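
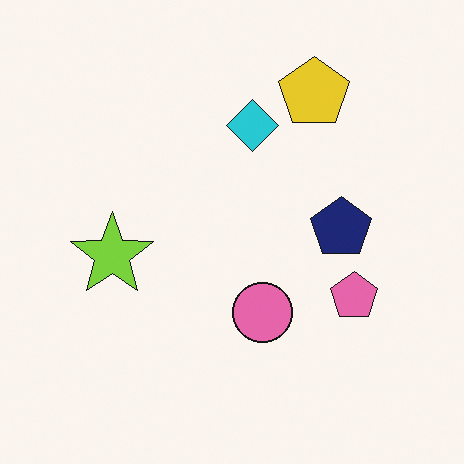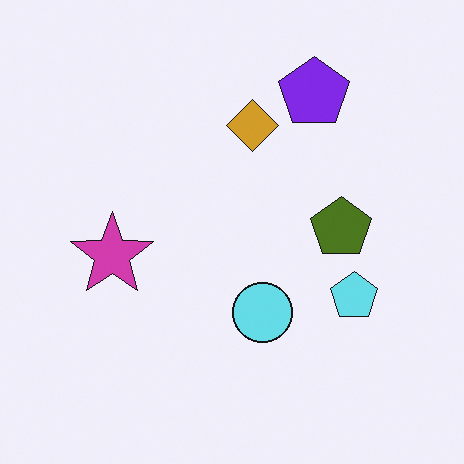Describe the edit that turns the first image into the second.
The image was hue-shifted by a large amount.

Every shape's color has rotated by the same amount around the hue wheel — a uniform hue shift.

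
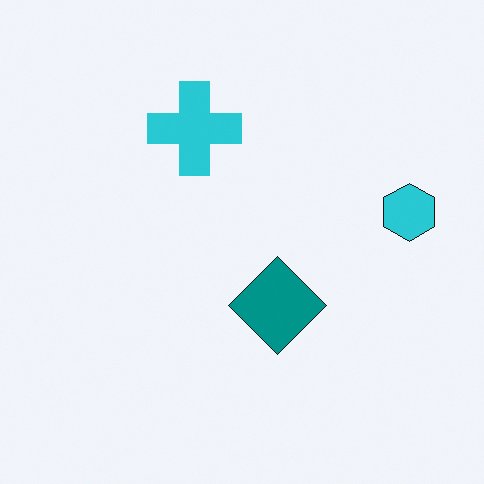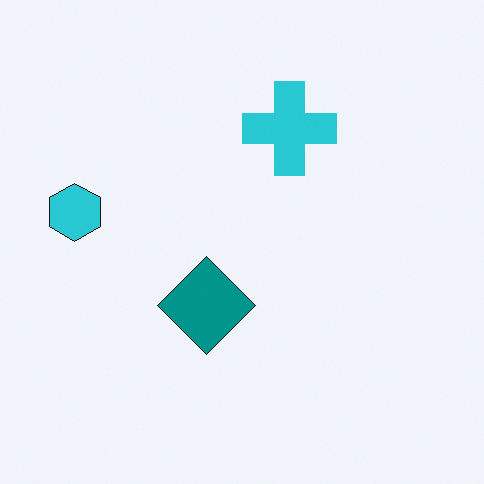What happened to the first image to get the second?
The second image is the first flipped horizontally (left ↔ right).

The cyan hexagon is in the right of the first image and the left of the second — shapes on opposite sides of the vertical midline have swapped in a mirror flip.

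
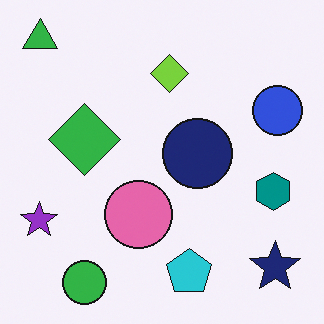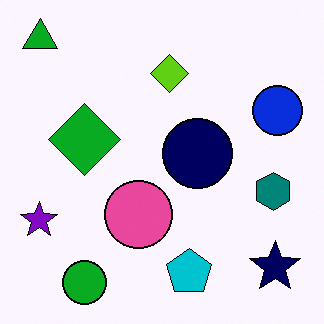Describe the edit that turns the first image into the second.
It was given slightly increased contrast.

Tones are pushed away from mid-grey across the whole image — a global contrast change.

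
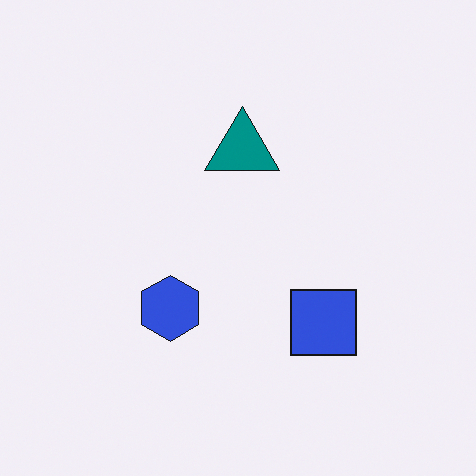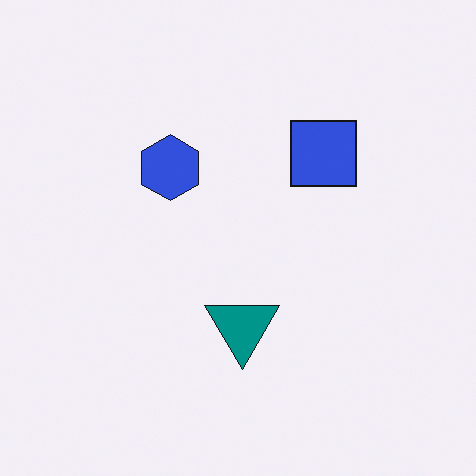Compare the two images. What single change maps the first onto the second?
Flipped vertically (top ↔ bottom).

The teal triangle is in the top of the first image and the bottom of the second — shapes on opposite sides of the horizontal midline have swapped in a mirror flip.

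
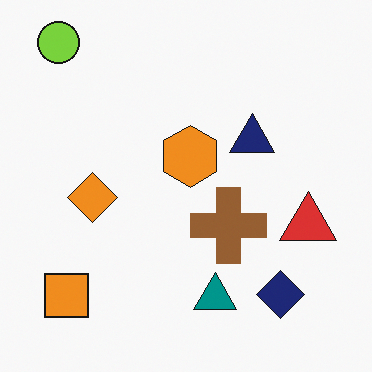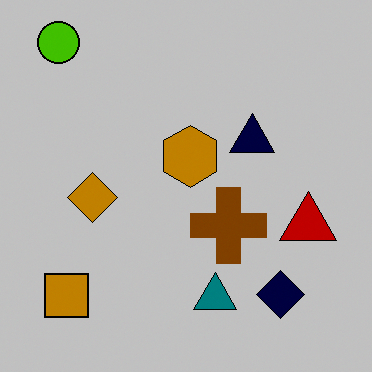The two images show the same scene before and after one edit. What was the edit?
The transformation is: heavily posterized to just a handful of flat colors.

Each flat color has snapped to a coarser quantized level — most visibly, the near-white background has dropped to a flat grey.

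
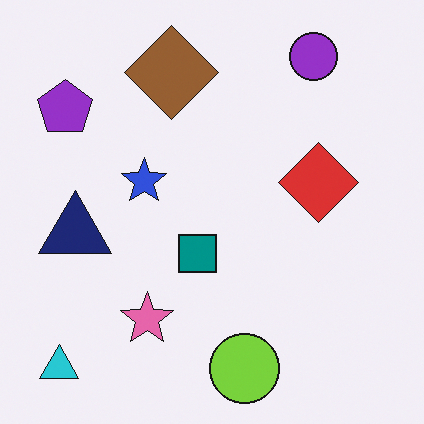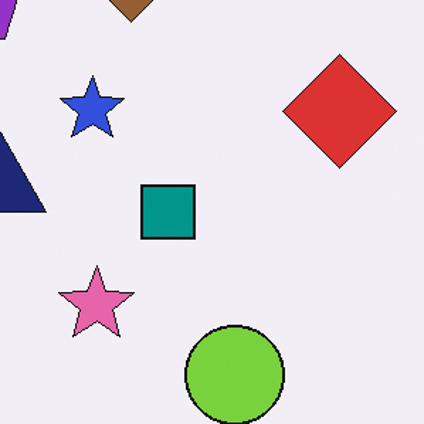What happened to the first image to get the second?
The image was cropped to a modestly smaller region and rescaled.

The visible shapes are larger and the field of view is narrower; shapes near the original edges may be partly or wholly outside the frame — a crop-and-rescale.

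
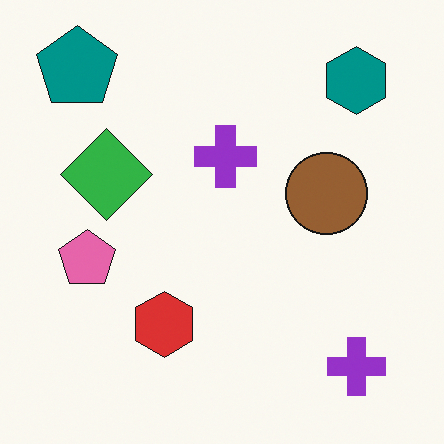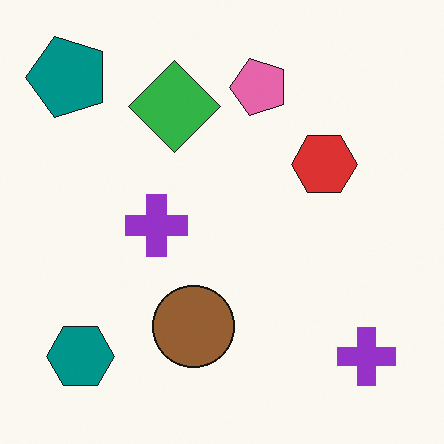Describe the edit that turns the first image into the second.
This is the original image transposed (reflected across the top-left ↔ bottom-right diagonal).

Shapes have swapped their row and column positions — what was in the top-right is now in the bottom-left — a diagonal reflection.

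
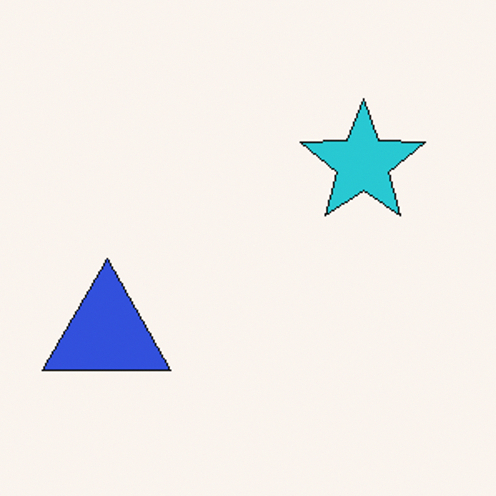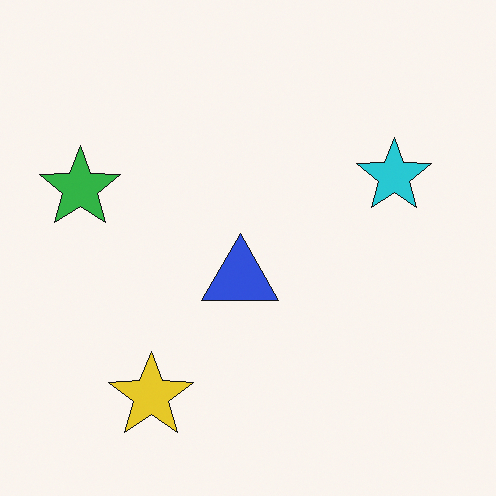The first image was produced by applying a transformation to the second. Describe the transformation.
The transformation is: cropped tightly and scaled back up.

The visible shapes are larger and the field of view is narrower; shapes near the original edges may be partly or wholly outside the frame — a crop-and-rescale.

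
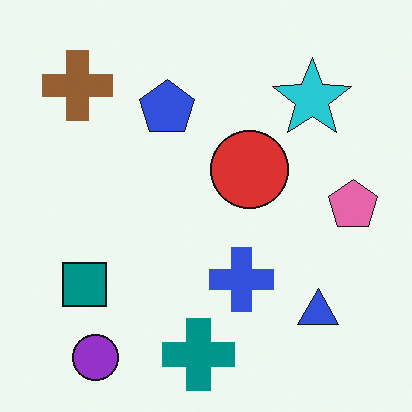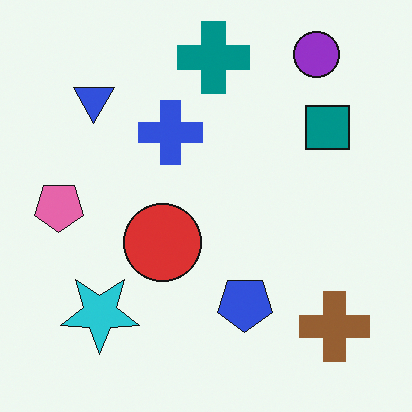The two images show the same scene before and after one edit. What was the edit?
The second image is the first rotated 180°.

The purple circle sits in the bottom-left of the first image and the top-right of the second — consistent with a whole-image 180° rotation.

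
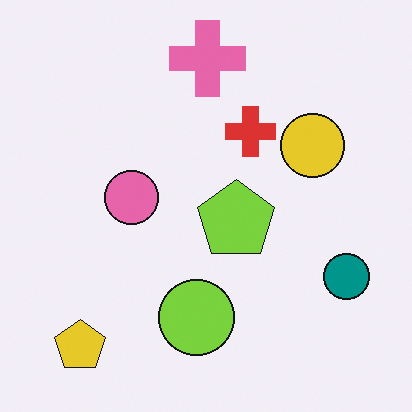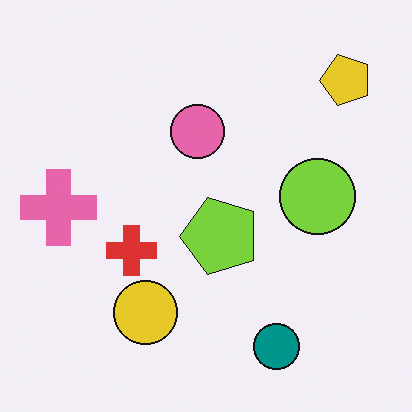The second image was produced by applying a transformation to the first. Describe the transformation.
Transposed (reflected across the top-left ↔ bottom-right diagonal).

Shapes have swapped their row and column positions — what was in the top-right is now in the bottom-left — a diagonal reflection.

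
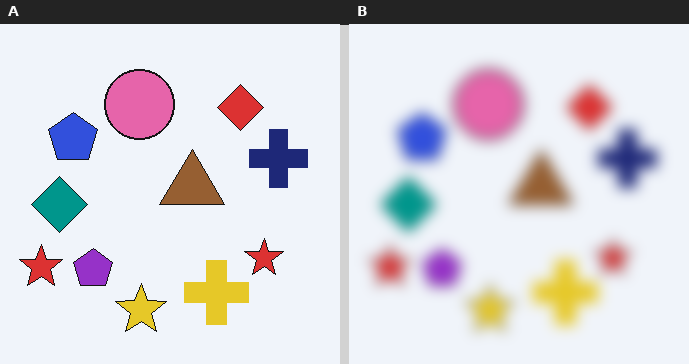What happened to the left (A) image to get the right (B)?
It was heavily blurred.

Shape edges and outlines are uniformly softened across the whole image.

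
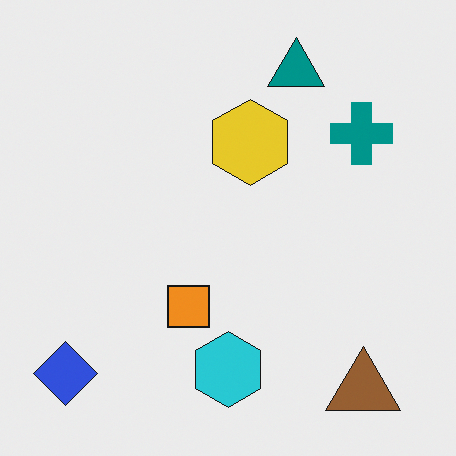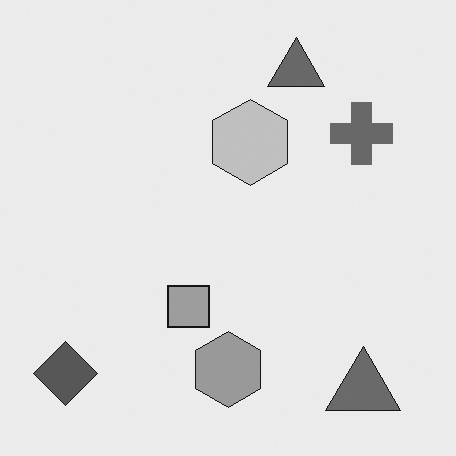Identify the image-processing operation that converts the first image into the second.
The transformation is: converted to grayscale.

All color is removed — every shape is now a shade of grey.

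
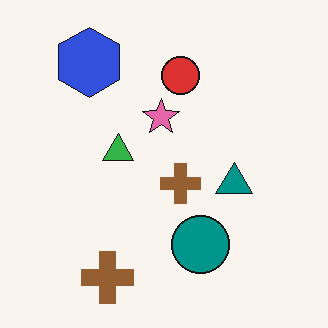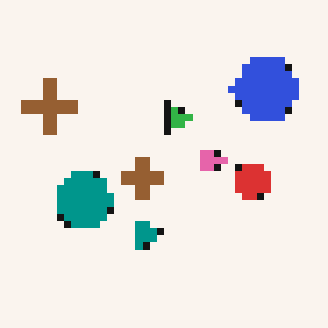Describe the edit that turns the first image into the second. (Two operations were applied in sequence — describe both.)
The transformation is: rotated 90° clockwise, then pixelated into visible square blocks.

The blue hexagon sits in the top-left of the first image and the top-right of the second — consistent with a whole-image 90° clockwise rotation. Shapes are reduced to large square blocks; fine edges and outlines are lost — a downscale-then-upscale (mosaic) effect.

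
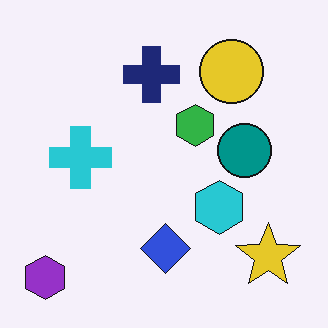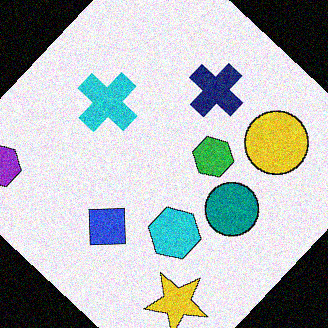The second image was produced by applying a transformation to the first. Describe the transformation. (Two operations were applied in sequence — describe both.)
The second image is the first rotated clockwise by a large amount — several tens of degrees, then degraded with visible gaussian noise.

Every shape is tilted by the same angle and the image corners show triangular fill wedges — a whole-image rotation by a non-right angle. Random speckle covers the whole image, including the flat background.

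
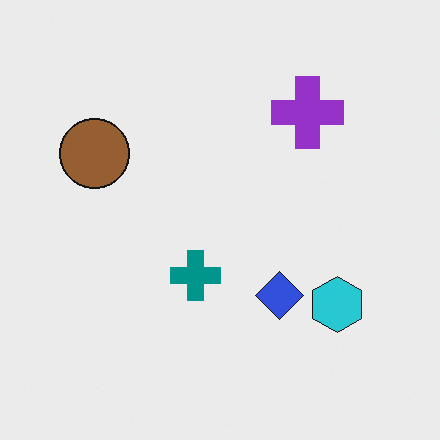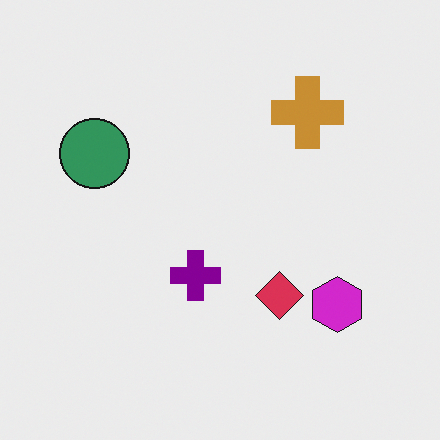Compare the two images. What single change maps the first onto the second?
The image was hue-shifted by a moderate amount.

Every shape's color has rotated by the same amount around the hue wheel — a uniform hue shift.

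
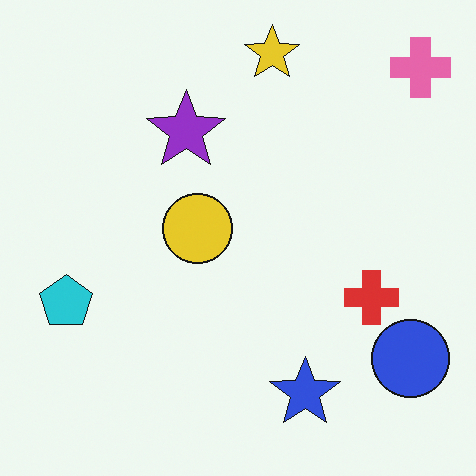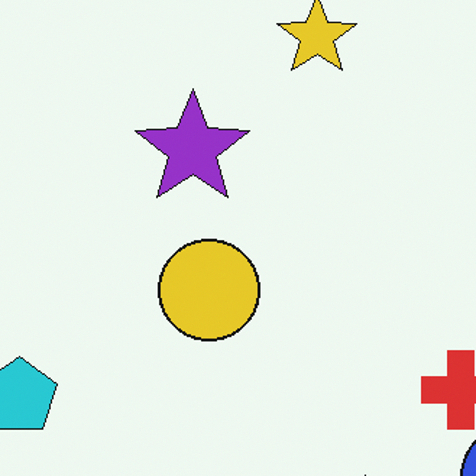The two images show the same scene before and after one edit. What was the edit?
The transformation is: cropped to a modestly smaller region and rescaled.

The visible shapes are larger and the field of view is narrower; shapes near the original edges may be partly or wholly outside the frame — a crop-and-rescale.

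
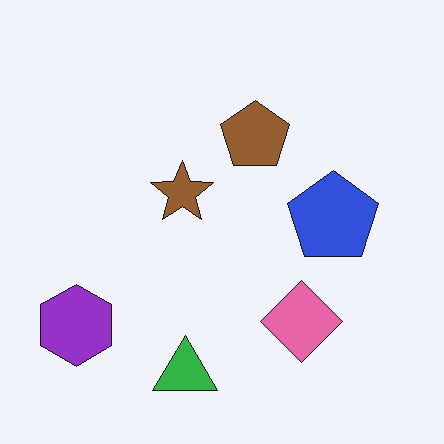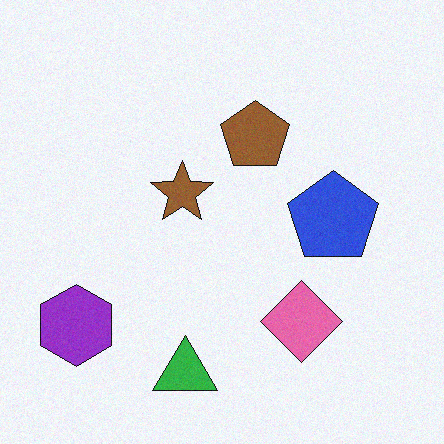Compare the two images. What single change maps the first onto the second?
The transformation is: degraded with a light layer of grain.

Random speckle covers the whole image, including the flat background.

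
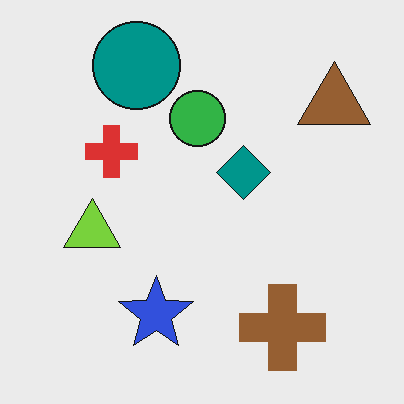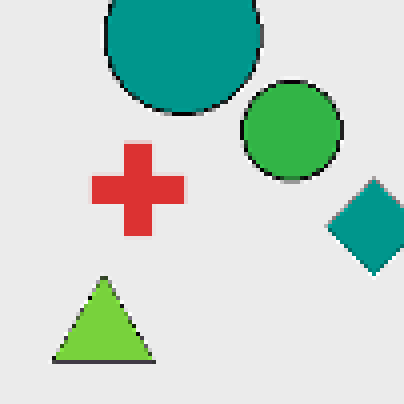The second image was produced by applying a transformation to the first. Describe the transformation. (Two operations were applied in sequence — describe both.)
This is the original image cropped to a noticeably smaller region and rescaled, then mildly pixelated.

The visible shapes are larger and the field of view is narrower; shapes near the original edges may be partly or wholly outside the frame — a crop-and-rescale. Shapes are reduced to large square blocks; fine edges and outlines are lost — a downscale-then-upscale (mosaic) effect.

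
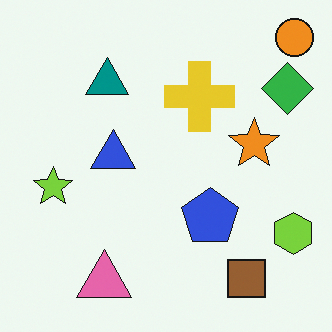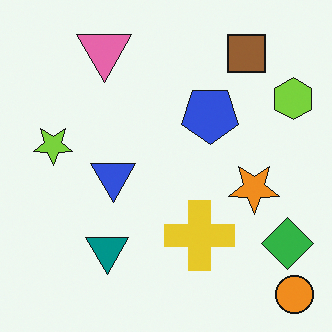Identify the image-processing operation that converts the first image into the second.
The transformation is: flipped vertically (top ↔ bottom).

The orange circle is in the top-right of the first image and the bottom-right of the second — shapes on opposite sides of the horizontal midline have swapped in a mirror flip.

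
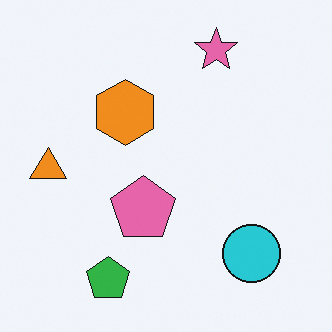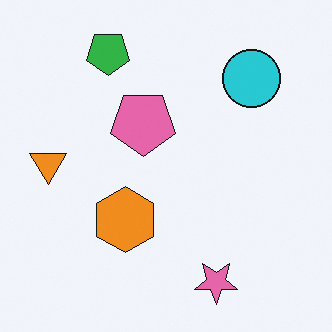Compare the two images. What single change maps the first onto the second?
This is the original image flipped vertically (top ↔ bottom).

The pink star is in the top of the first image and the bottom of the second — shapes on opposite sides of the horizontal midline have swapped in a mirror flip.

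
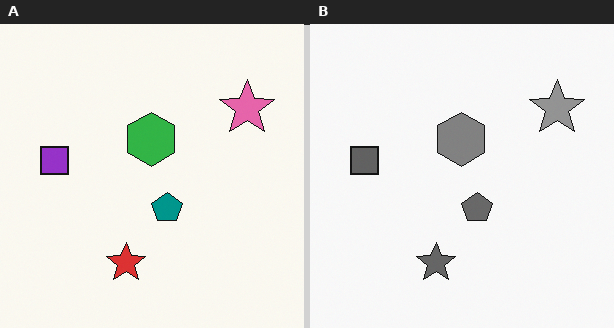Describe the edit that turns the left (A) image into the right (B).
The transformation is: converted to grayscale.

All color is removed — every shape is now a shade of grey.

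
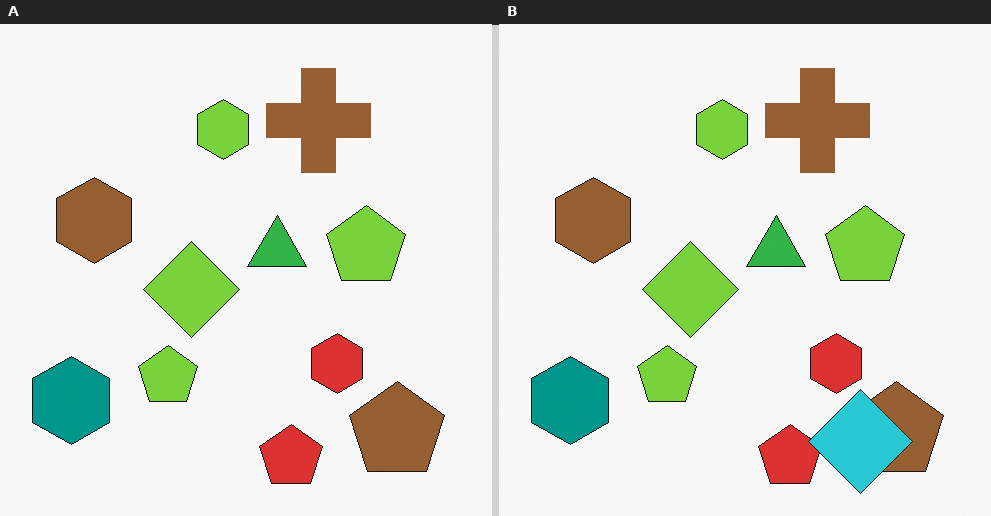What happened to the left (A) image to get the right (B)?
The right (B) image is the left (A) overlaid with an additional cyan diamond.

A cyan diamond appears in the right (B) image that is absent from the left (A).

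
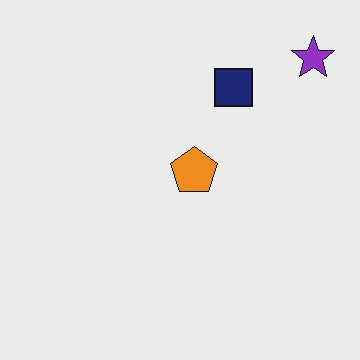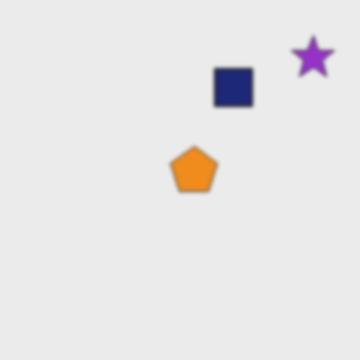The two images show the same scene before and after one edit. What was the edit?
The second image is the first lightly blurred.

Shape edges and outlines are uniformly softened across the whole image.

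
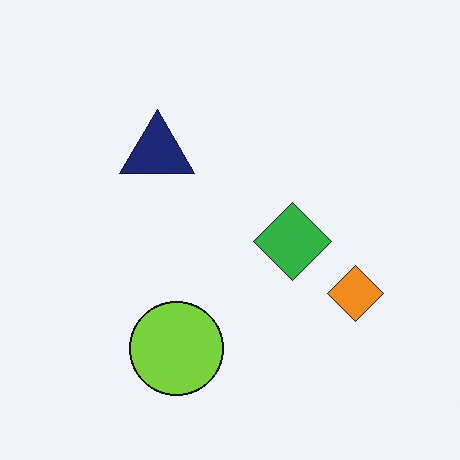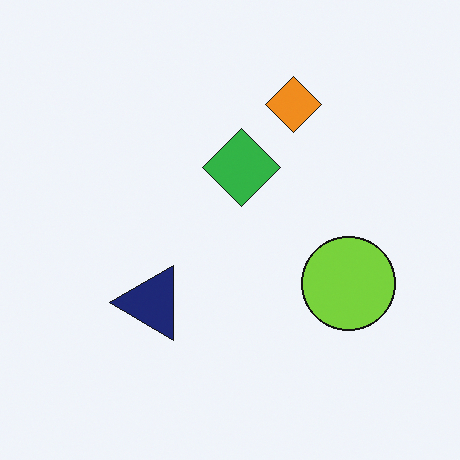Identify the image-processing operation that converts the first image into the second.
Rotated 90° counter-clockwise.

The orange diamond sits in the right of the first image and the top of the second — consistent with a whole-image 90° counter-clockwise rotation.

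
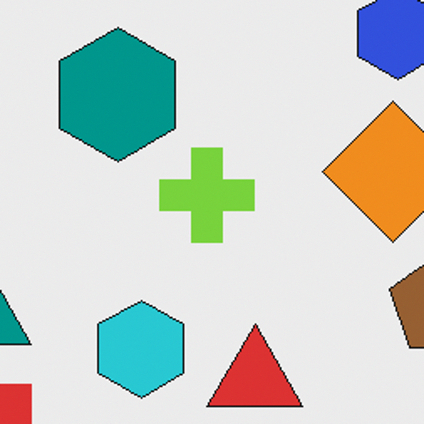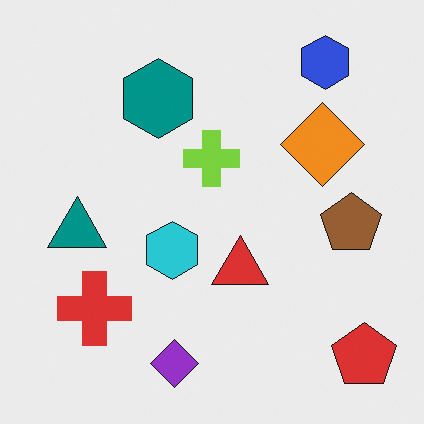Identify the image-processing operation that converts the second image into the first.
The image was cropped tightly and scaled back up.

The visible shapes are larger and the field of view is narrower; shapes near the original edges may be partly or wholly outside the frame — a crop-and-rescale.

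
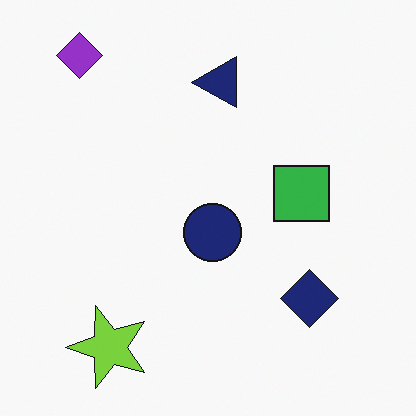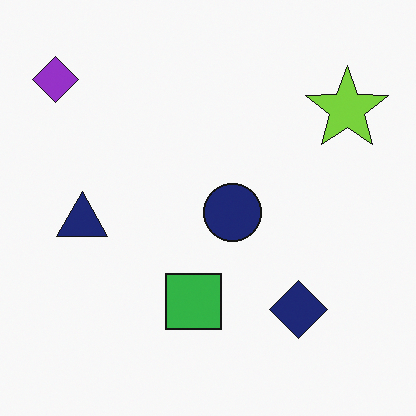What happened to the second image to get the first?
This is the original image transposed (reflected across the top-left ↔ bottom-right diagonal).

Shapes have swapped their row and column positions — what was in the top-right is now in the bottom-left — a diagonal reflection.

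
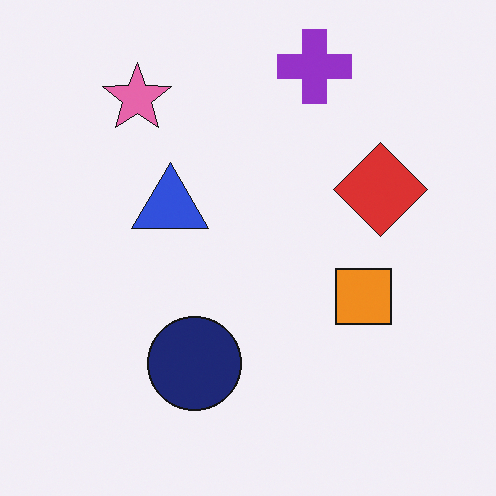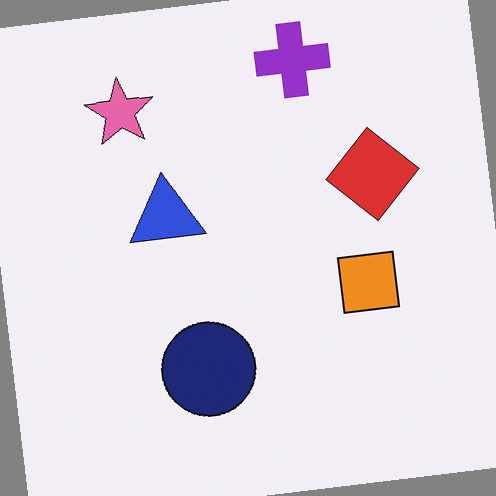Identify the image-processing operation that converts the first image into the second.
The image was rotated counter-clockwise by a few degrees.

Every shape is tilted by the same angle and the image corners show triangular fill wedges — a whole-image rotation by a non-right angle.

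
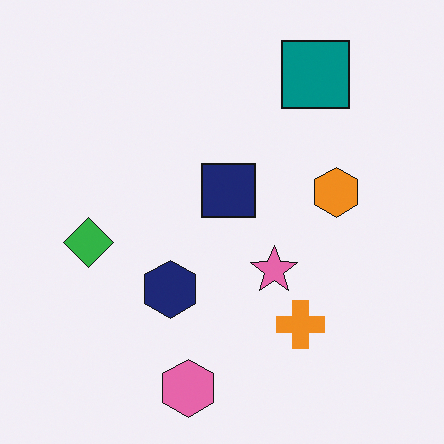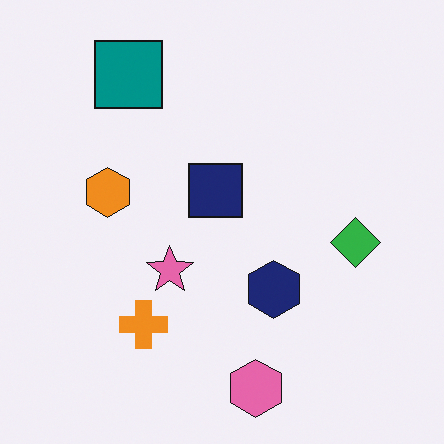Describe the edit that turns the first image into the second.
The image was flipped horizontally (left ↔ right).

The green diamond is in the left of the first image and the right of the second — shapes on opposite sides of the vertical midline have swapped in a mirror flip.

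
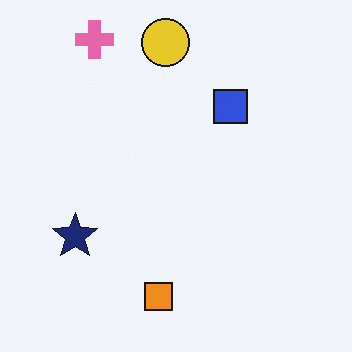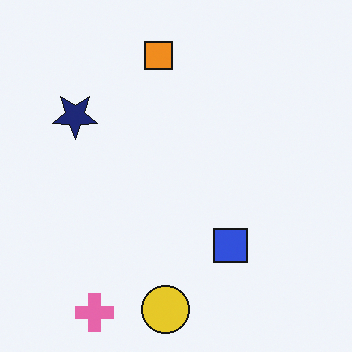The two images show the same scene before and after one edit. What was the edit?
The image was flipped vertically (top ↔ bottom).

The pink cross is in the top-left of the first image and the bottom-left of the second — shapes on opposite sides of the horizontal midline have swapped in a mirror flip.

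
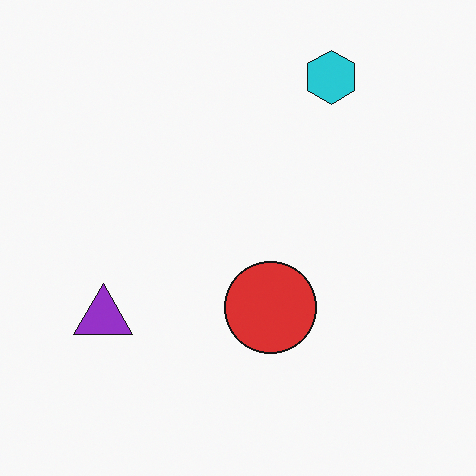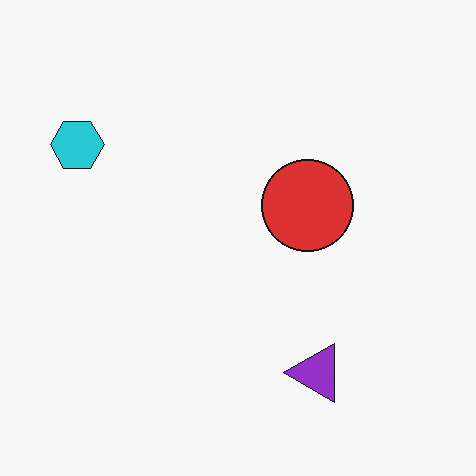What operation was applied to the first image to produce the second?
It was rotated 90° counter-clockwise.

The cyan hexagon sits in the top-right of the first image and the top-left of the second — consistent with a whole-image 90° counter-clockwise rotation.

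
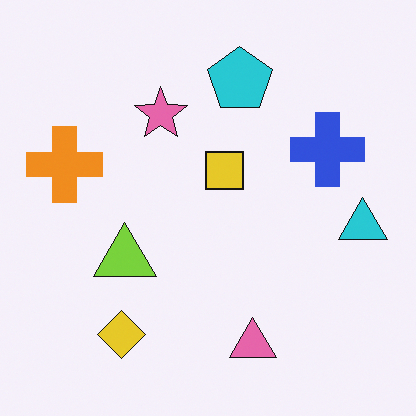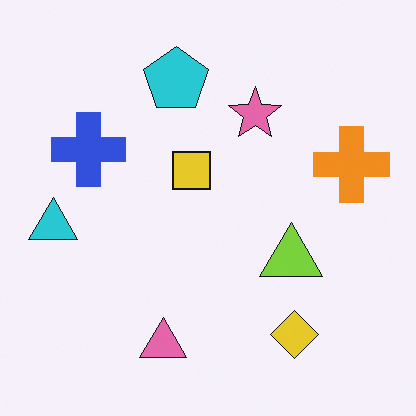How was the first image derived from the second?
The transformation is: flipped horizontally (left ↔ right).

The cyan triangle is in the left of the second image and the right of the first — shapes on opposite sides of the vertical midline have swapped in a mirror flip.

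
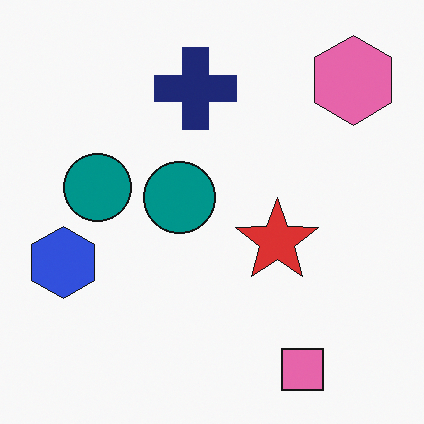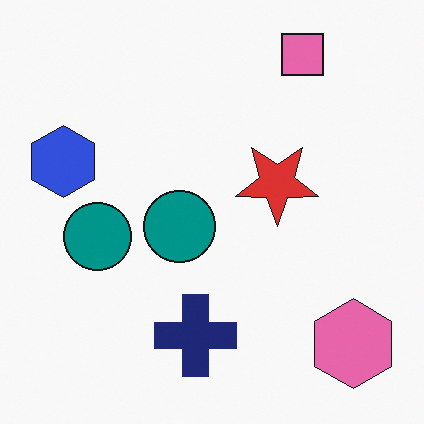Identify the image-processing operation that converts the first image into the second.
The second image is the first flipped vertically (top ↔ bottom).

The pink square is in the bottom-right of the first image and the top-right of the second — shapes on opposite sides of the horizontal midline have swapped in a mirror flip.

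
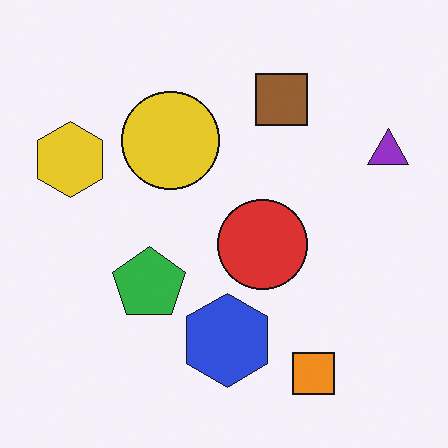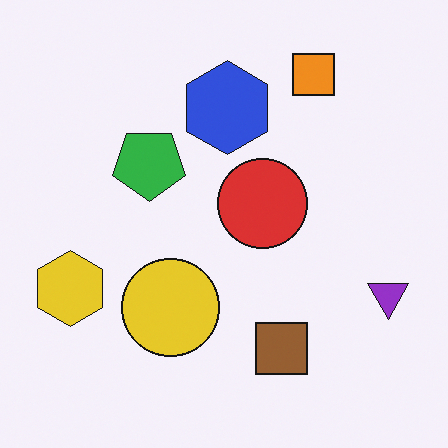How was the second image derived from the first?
The image was flipped vertically (top ↔ bottom).

The orange square is in the bottom-right of the first image and the top-right of the second — shapes on opposite sides of the horizontal midline have swapped in a mirror flip.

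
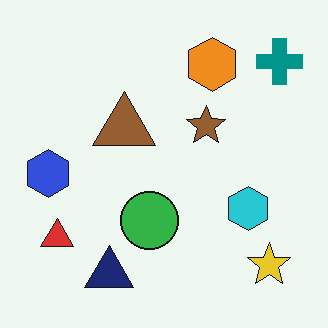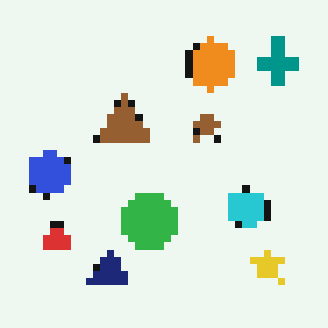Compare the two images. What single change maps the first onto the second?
The transformation is: moderately pixelated.

Shapes are reduced to large square blocks; fine edges and outlines are lost — a downscale-then-upscale (mosaic) effect.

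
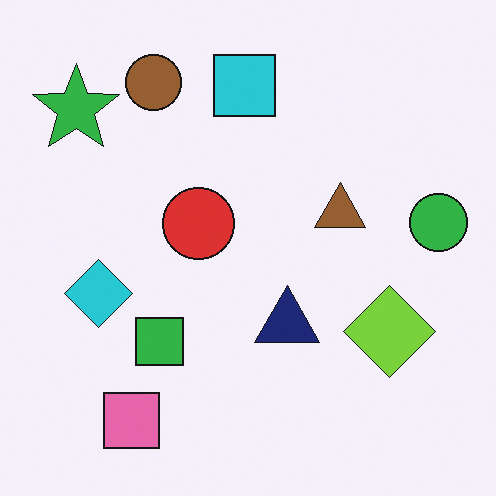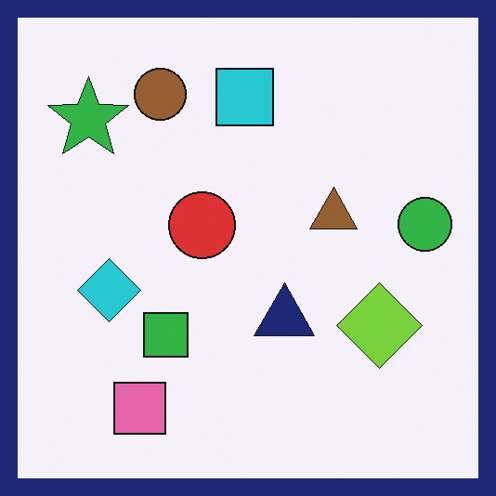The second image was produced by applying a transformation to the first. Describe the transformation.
This is the original image framed with a navy border.

A solid navy frame runs around the edge of the second image, with the content slightly shrunk inside it.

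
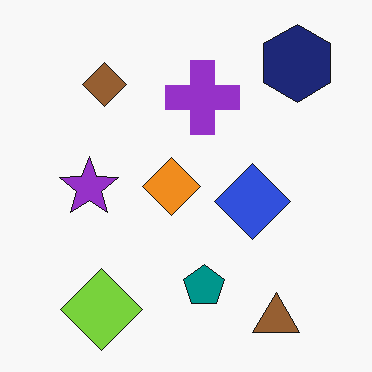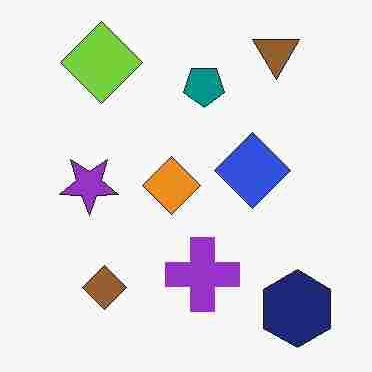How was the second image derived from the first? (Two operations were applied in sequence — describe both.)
The transformation is: degraded with heavy JPEG compression, then flipped vertically (top ↔ bottom).

Blocky 8×8 compression artifacts appear around shape edges and the flat background shows ringing — characteristic JPEG degradation. The brown triangle is in the bottom-right of the first image and the top-right of the second — shapes on opposite sides of the horizontal midline have swapped in a mirror flip.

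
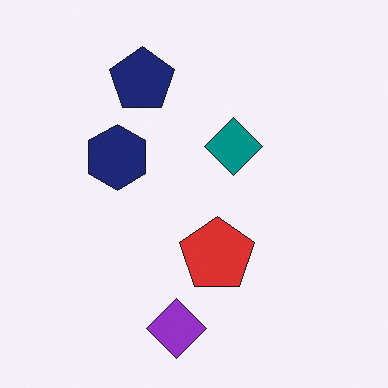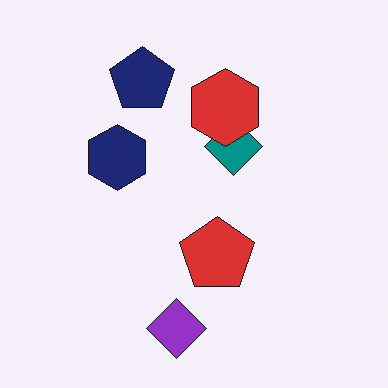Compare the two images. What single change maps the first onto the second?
The second image is the first overlaid with an additional red hexagon.

A red hexagon appears in the second image that is absent from the first.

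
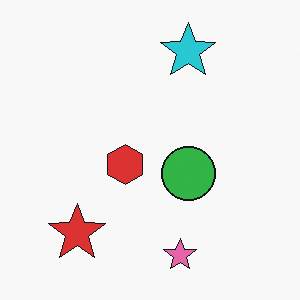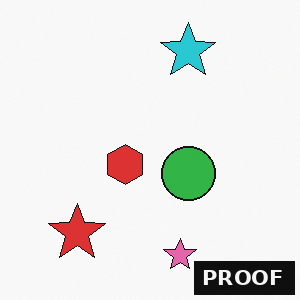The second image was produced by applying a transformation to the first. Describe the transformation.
Watermarked with the text "PROOF" in the lower-right corner.

A dark label reading "PROOF" appears in the lower-right corner.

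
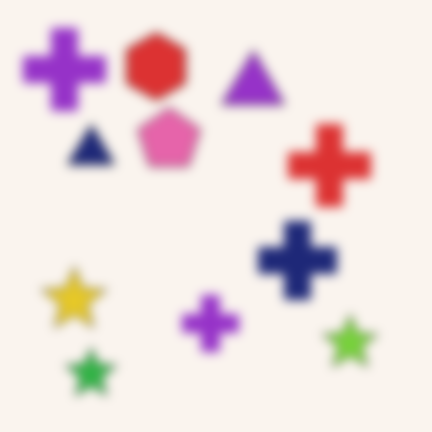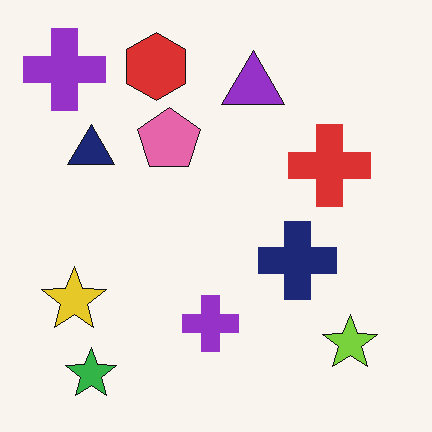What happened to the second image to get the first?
The image was heavily blurred.

Shape edges and outlines are uniformly softened across the whole image.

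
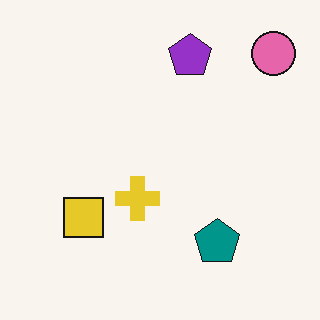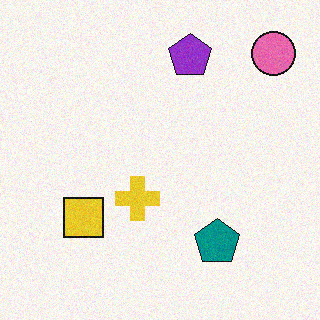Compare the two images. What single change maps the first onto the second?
The image was degraded with light additive noise.

Random speckle covers the whole image, including the flat background.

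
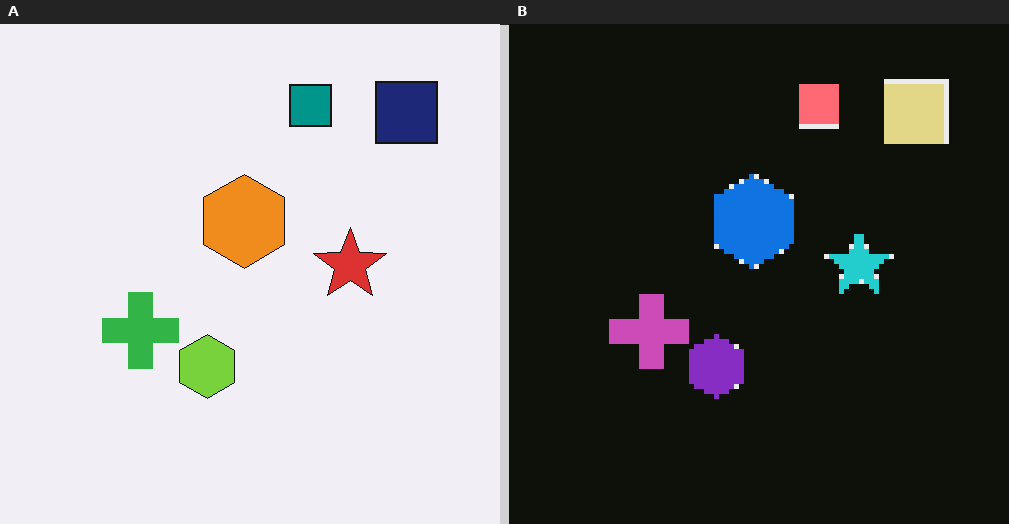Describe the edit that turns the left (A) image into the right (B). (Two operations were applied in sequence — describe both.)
The transformation is: color-inverted (negative), then mildly pixelated.

The light background has become dark and every shape's color is its complement — a photographic negative. Shapes are reduced to large square blocks; fine edges and outlines are lost — a downscale-then-upscale (mosaic) effect.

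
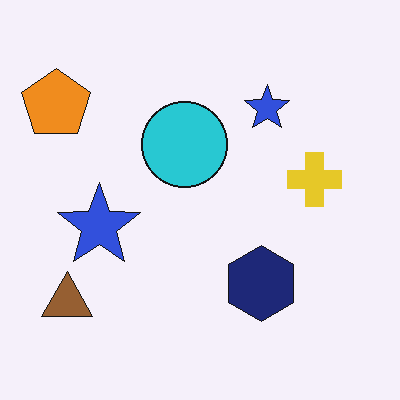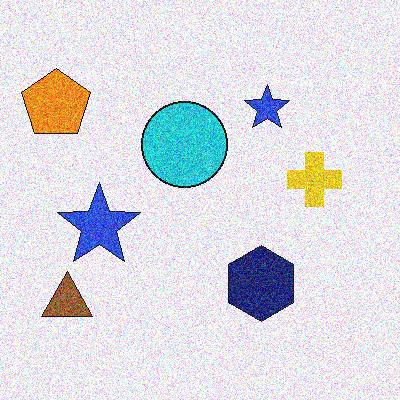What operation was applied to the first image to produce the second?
The image was degraded with a thick layer of grain.

Random speckle covers the whole image, including the flat background.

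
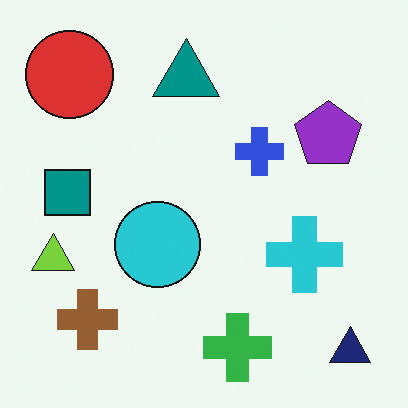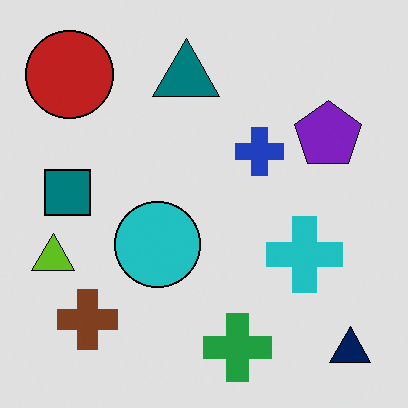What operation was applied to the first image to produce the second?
Posterized to a reduced palette.

Each flat color has snapped to a coarser quantized level — most visibly, the near-white background has dropped to a flat grey.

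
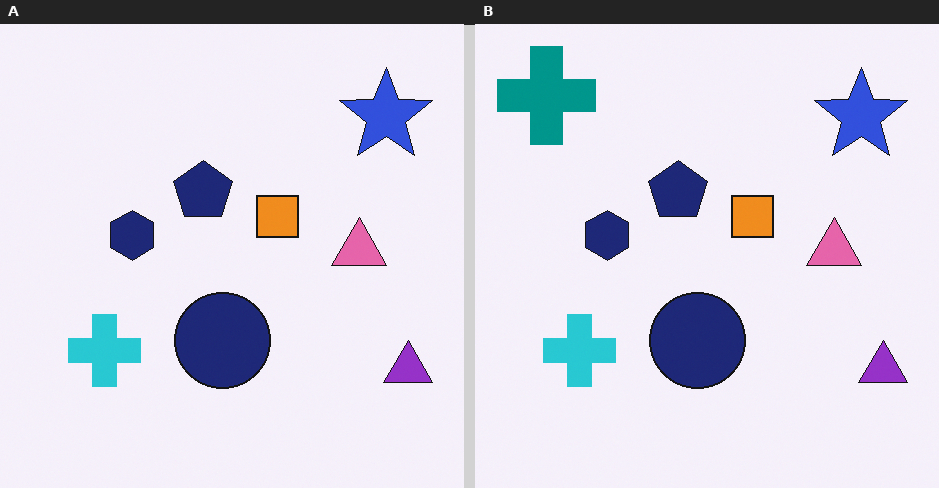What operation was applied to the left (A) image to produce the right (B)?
The image was overlaid with an additional teal cross.

A teal cross appears in the right (B) image that is absent from the left (A).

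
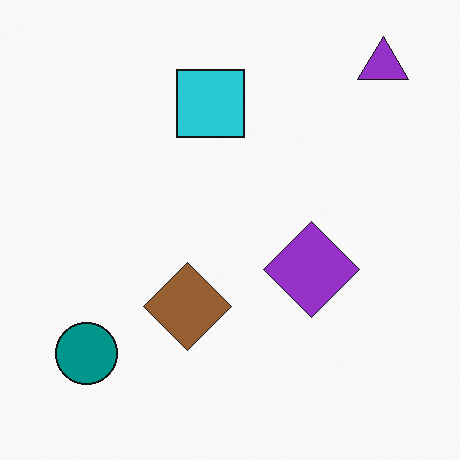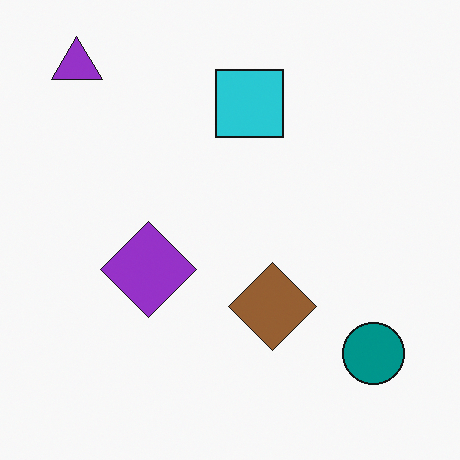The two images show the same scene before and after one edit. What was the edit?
This is the original image flipped horizontally (left ↔ right).

The purple triangle is in the top-right of the first image and the top-left of the second — shapes on opposite sides of the vertical midline have swapped in a mirror flip.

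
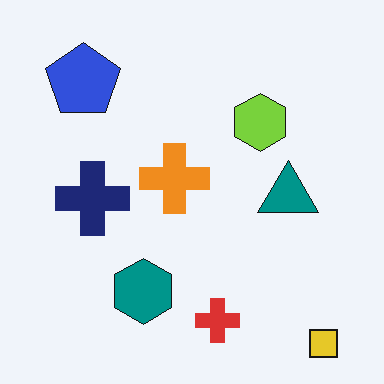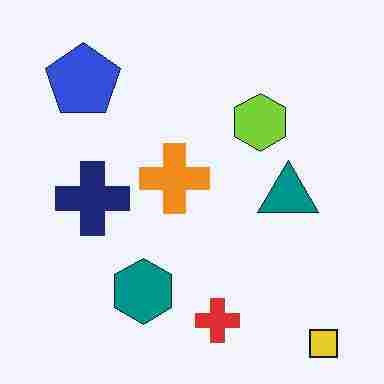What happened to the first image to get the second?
The transformation is: heavily JPEG-compressed with obvious blocking artifacts.

Blocky 8×8 compression artifacts appear around shape edges and the flat background shows ringing — characteristic JPEG degradation.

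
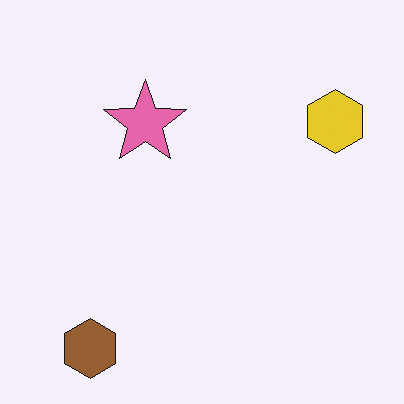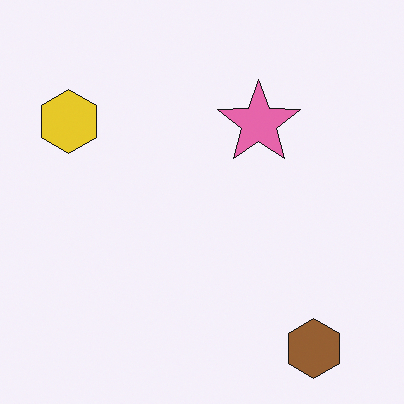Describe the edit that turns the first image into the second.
The second image is the first flipped horizontally (left ↔ right).

The yellow hexagon is in the top-right of the first image and the top-left of the second — shapes on opposite sides of the vertical midline have swapped in a mirror flip.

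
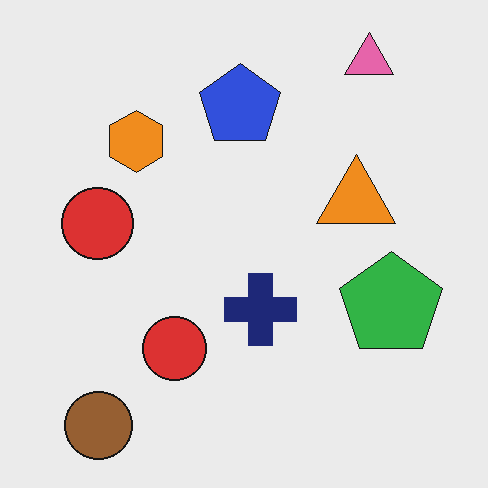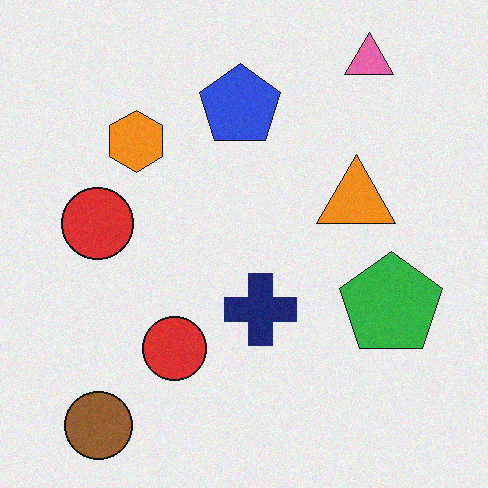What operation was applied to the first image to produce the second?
Degraded with light additive noise.

Random speckle covers the whole image, including the flat background.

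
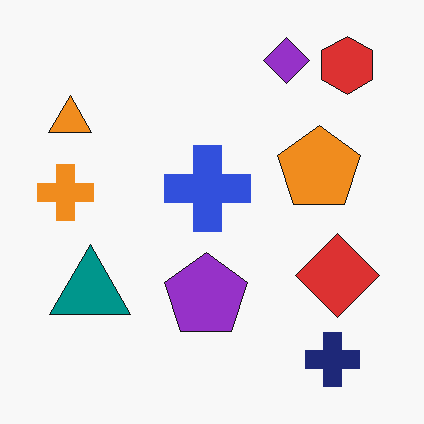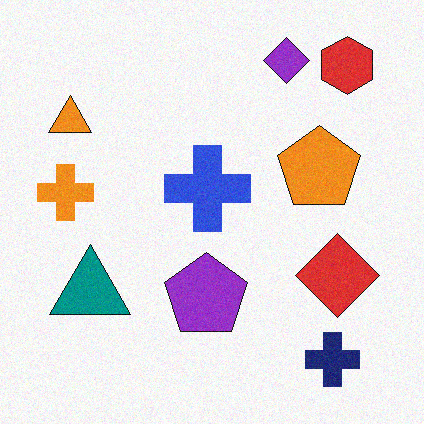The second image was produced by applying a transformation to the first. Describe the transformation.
This is the original image degraded with light additive noise.

Random speckle covers the whole image, including the flat background.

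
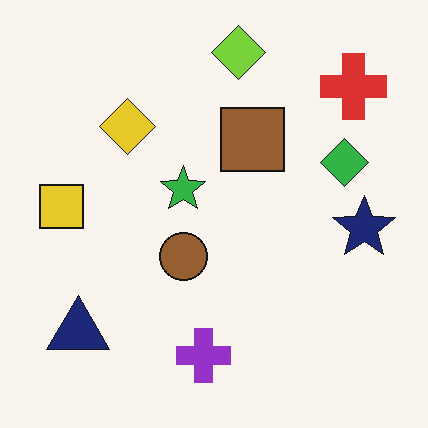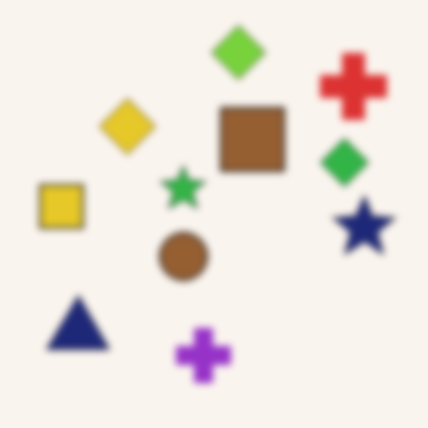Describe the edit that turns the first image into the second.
The transformation is: moderately blurred.

Shape edges and outlines are uniformly softened across the whole image.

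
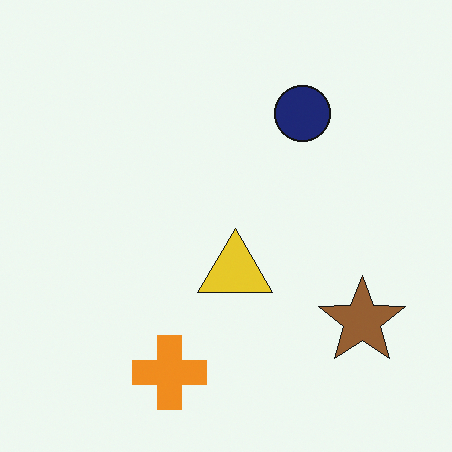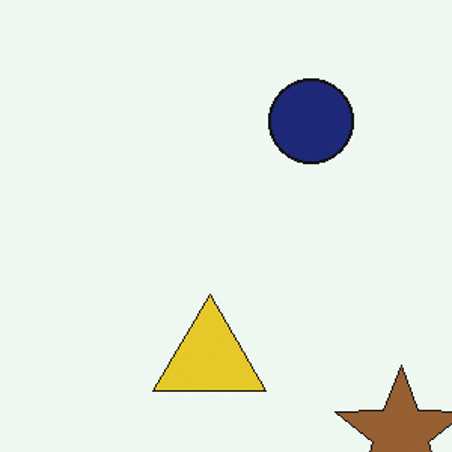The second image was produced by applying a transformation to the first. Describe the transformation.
The image was cropped slightly and scaled back up.

The visible shapes are larger and the field of view is narrower; shapes near the original edges may be partly or wholly outside the frame — a crop-and-rescale.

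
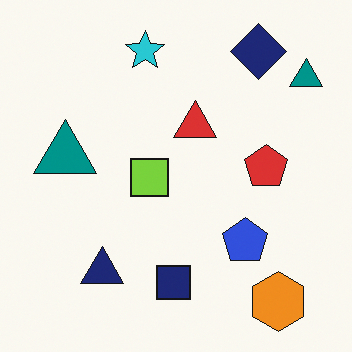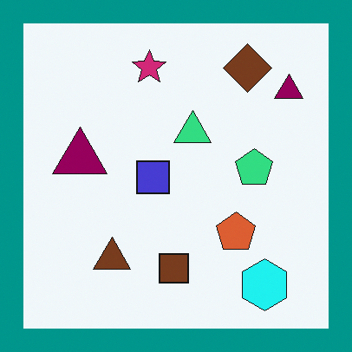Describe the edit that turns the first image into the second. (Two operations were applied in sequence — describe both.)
The transformation is: hue-shifted noticeably, then framed with a teal border.

Every shape's color has rotated by the same amount around the hue wheel — a uniform hue shift. A solid teal frame runs around the edge of the second image, with the content slightly shrunk inside it.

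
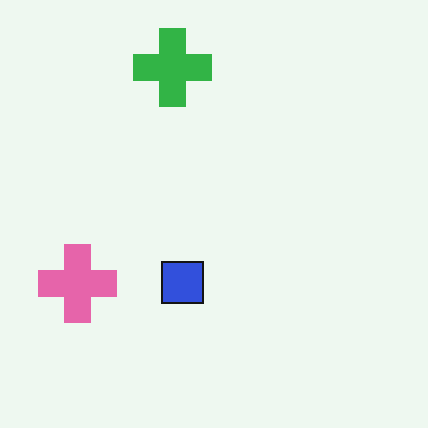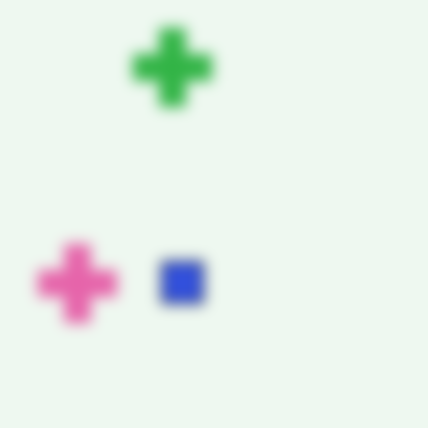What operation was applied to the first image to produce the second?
Heavily blurred.

Shape edges and outlines are uniformly softened across the whole image.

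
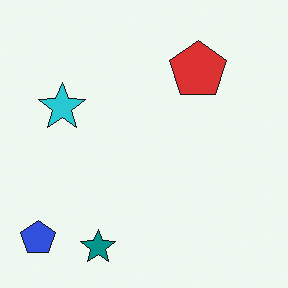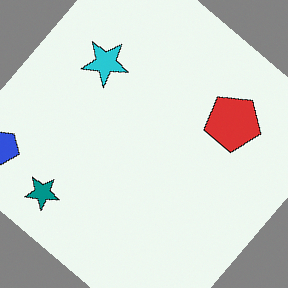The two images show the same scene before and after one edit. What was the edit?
The transformation is: rotated clockwise by a large amount — several tens of degrees.

Every shape is tilted by the same angle and the image corners show triangular fill wedges — a whole-image rotation by a non-right angle.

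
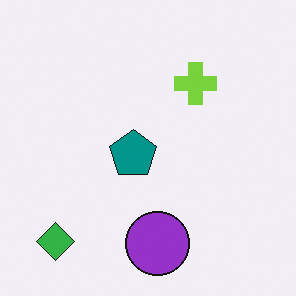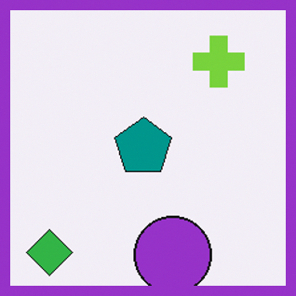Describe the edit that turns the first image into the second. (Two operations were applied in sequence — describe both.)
Cropped slightly and scaled back up, then framed with a purple border.

The visible shapes are larger and the field of view is narrower; shapes near the original edges may be partly or wholly outside the frame — a crop-and-rescale. A solid purple frame runs around the edge of the second image, with the content slightly shrunk inside it.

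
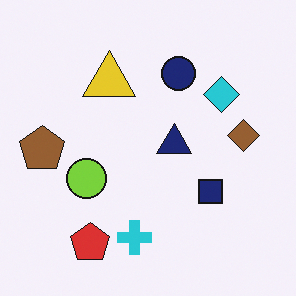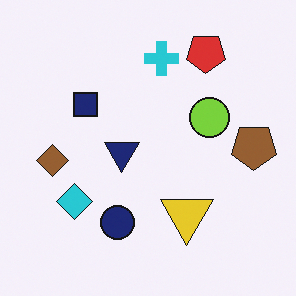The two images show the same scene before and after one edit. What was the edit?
The transformation is: rotated 180°.

The red pentagon sits in the bottom-left of the first image and the top-right of the second — consistent with a whole-image 180° rotation.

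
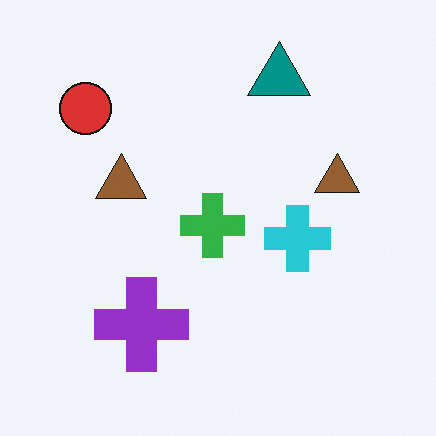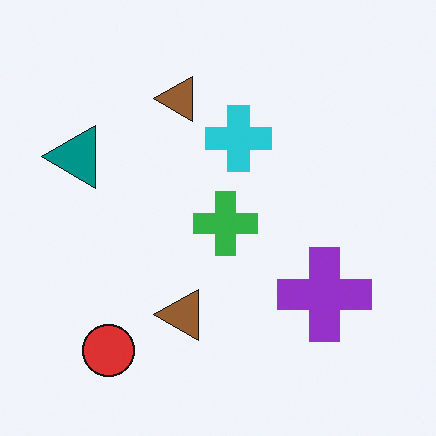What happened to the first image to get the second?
The image was rotated 90° counter-clockwise.

The red circle sits in the top-left of the first image and the bottom-left of the second — consistent with a whole-image 90° counter-clockwise rotation.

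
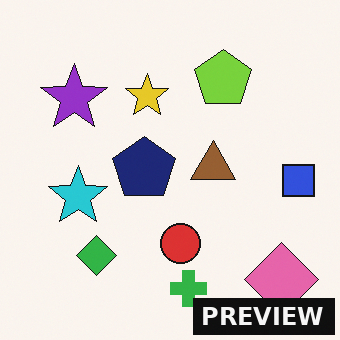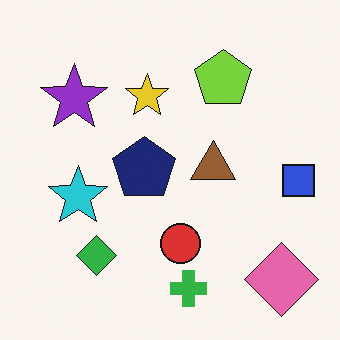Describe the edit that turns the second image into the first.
The first image is the second watermarked with the text "PREVIEW" in the lower-right corner.

A dark label reading "PREVIEW" appears in the lower-right corner.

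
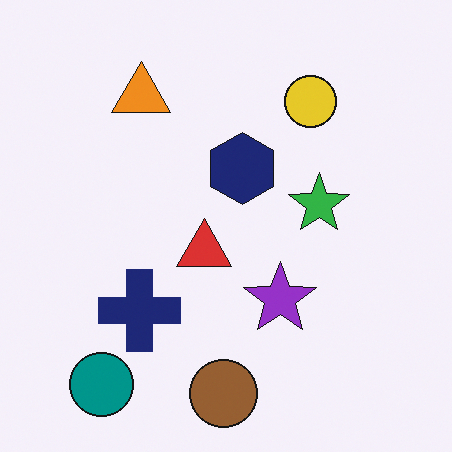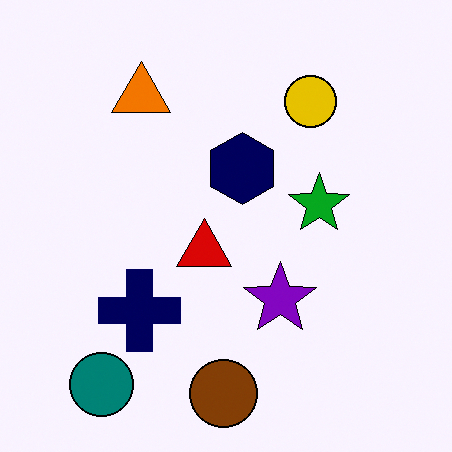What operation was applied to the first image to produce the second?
The image was given slightly increased contrast.

Tones are pushed away from mid-grey across the whole image — a global contrast change.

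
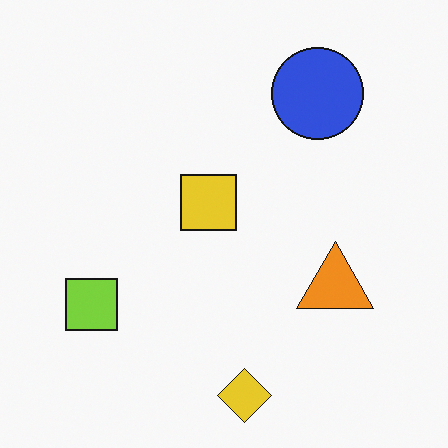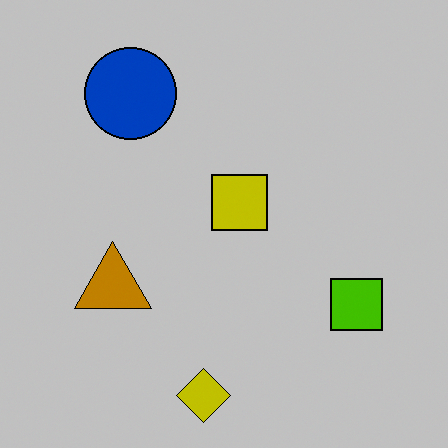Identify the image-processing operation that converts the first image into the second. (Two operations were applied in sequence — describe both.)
The image was flipped horizontally (left ↔ right), then aggressively posterized.

The lime square is in the bottom-left of the first image and the bottom-right of the second — shapes on opposite sides of the vertical midline have swapped in a mirror flip. Each flat color has snapped to a coarser quantized level — most visibly, the near-white background has dropped to a flat grey.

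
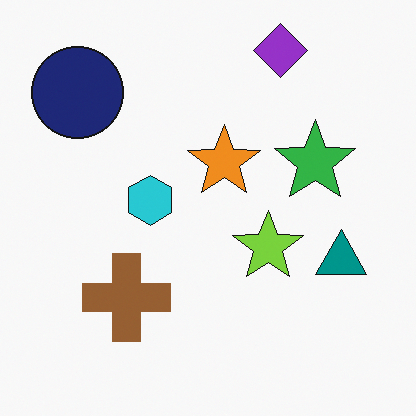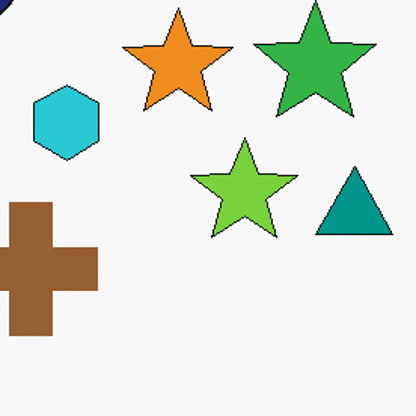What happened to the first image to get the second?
This is the original image cropped to a modestly smaller region and rescaled.

The visible shapes are larger and the field of view is narrower; shapes near the original edges may be partly or wholly outside the frame — a crop-and-rescale.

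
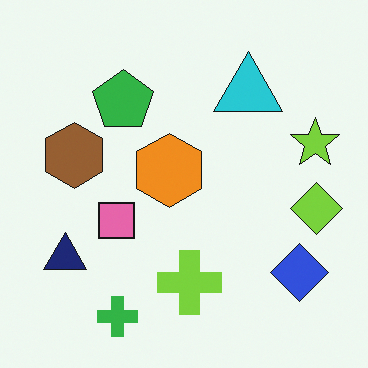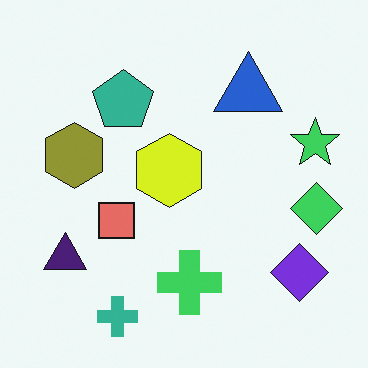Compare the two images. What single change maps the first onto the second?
Hue-shifted by a small amount.

Every shape's color has rotated by the same amount around the hue wheel — a uniform hue shift.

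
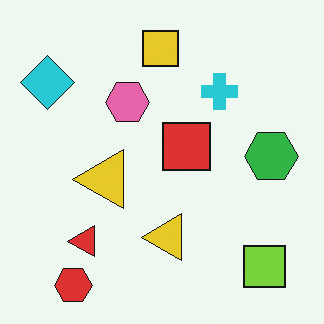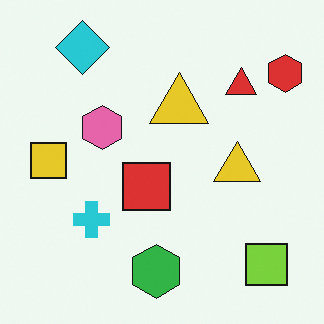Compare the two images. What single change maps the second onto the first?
It was transposed (reflected across the top-left ↔ bottom-right diagonal).

Shapes have swapped their row and column positions — what was in the top-right is now in the bottom-left — a diagonal reflection.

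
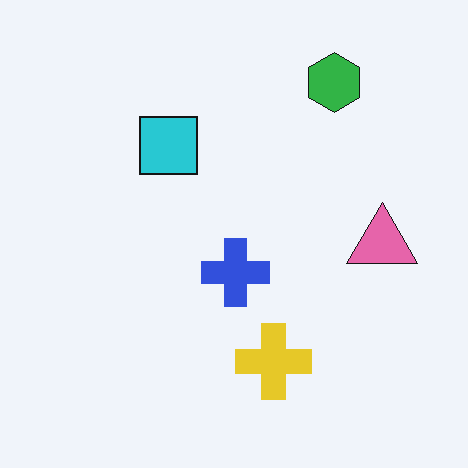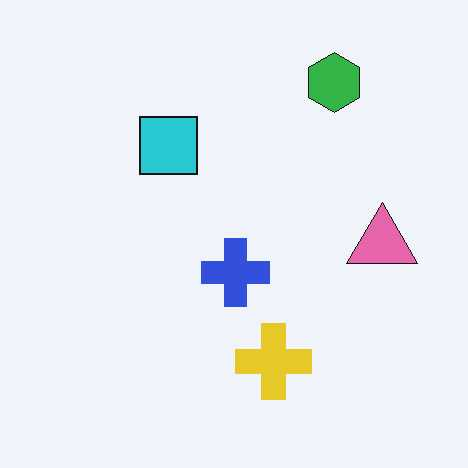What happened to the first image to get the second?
It was JPEG-compressed with visible artifacts.

Blocky 8×8 compression artifacts appear around shape edges and the flat background shows ringing — characteristic JPEG degradation.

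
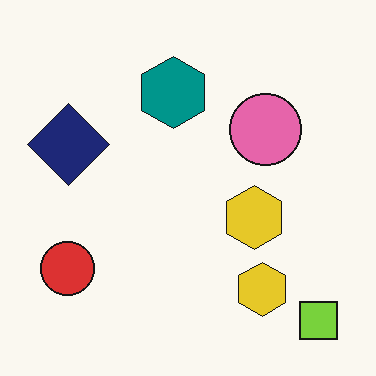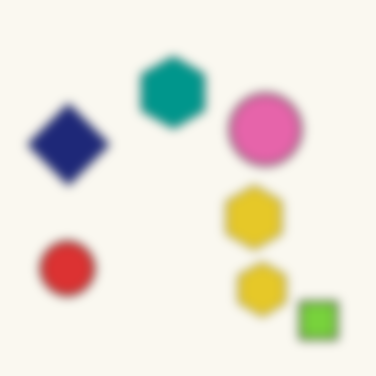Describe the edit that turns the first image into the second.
The second image is the first strongly gaussian-blurred.

Shape edges and outlines are uniformly softened across the whole image.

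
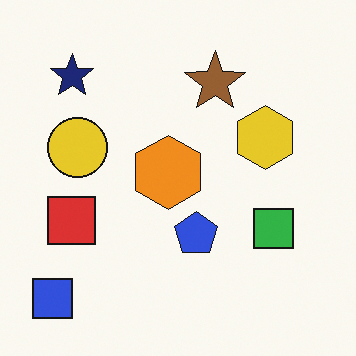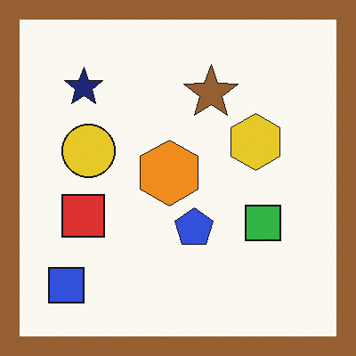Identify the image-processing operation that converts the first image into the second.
The transformation is: framed with a brown border.

A solid brown frame runs around the edge of the second image, with the content slightly shrunk inside it.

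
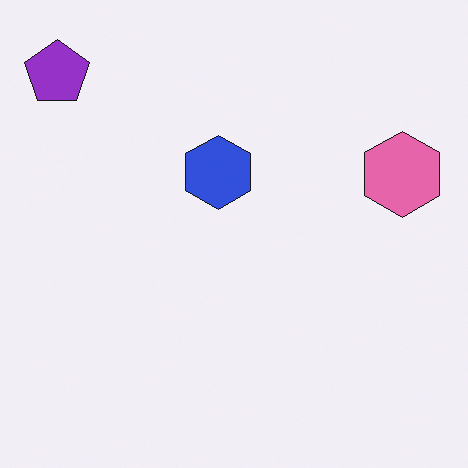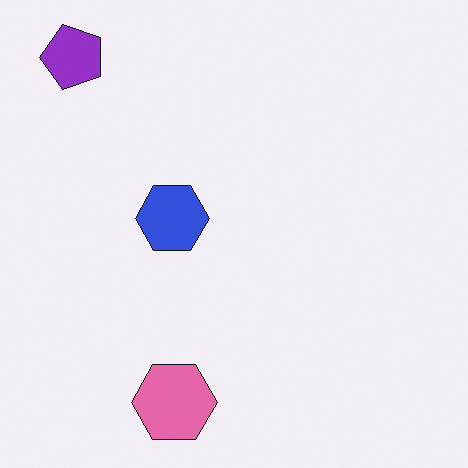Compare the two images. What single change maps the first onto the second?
Transposed (reflected across the top-left ↔ bottom-right diagonal).

Shapes have swapped their row and column positions — what was in the top-right is now in the bottom-left — a diagonal reflection.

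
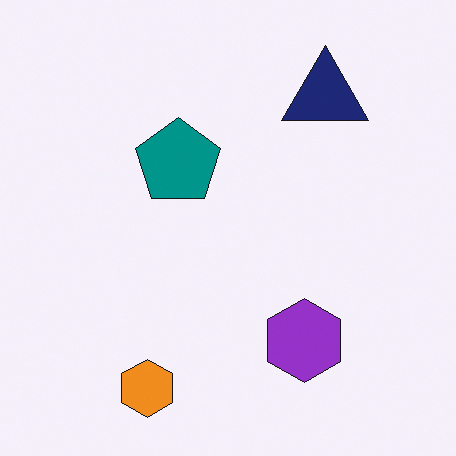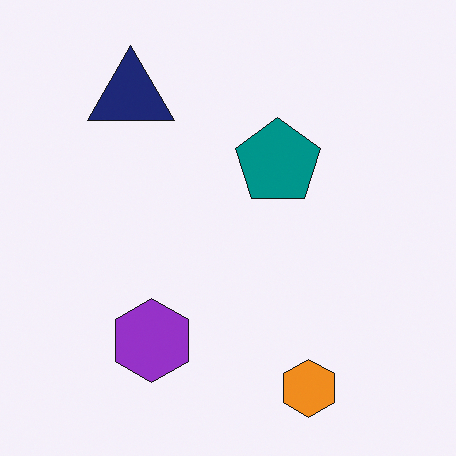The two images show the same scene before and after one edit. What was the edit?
Flipped horizontally (left ↔ right).

The navy triangle is in the top-right of the first image and the top-left of the second — shapes on opposite sides of the vertical midline have swapped in a mirror flip.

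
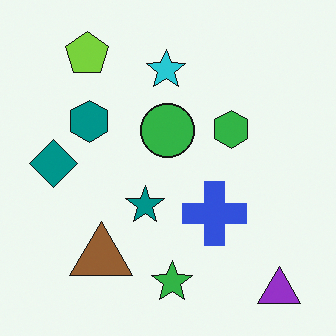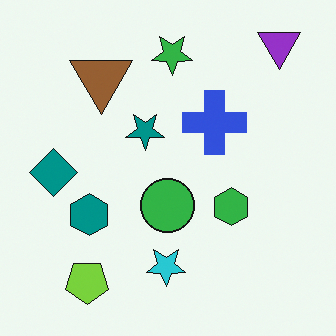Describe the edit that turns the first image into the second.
It was flipped vertically (top ↔ bottom).

The purple triangle is in the bottom-right of the first image and the top-right of the second — shapes on opposite sides of the horizontal midline have swapped in a mirror flip.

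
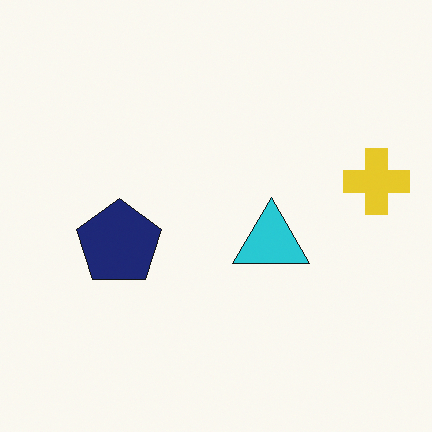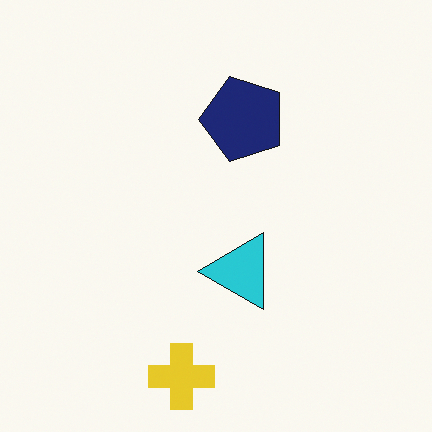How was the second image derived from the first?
The transformation is: transposed (reflected across the top-left ↔ bottom-right diagonal).

Shapes have swapped their row and column positions — what was in the top-right is now in the bottom-left — a diagonal reflection.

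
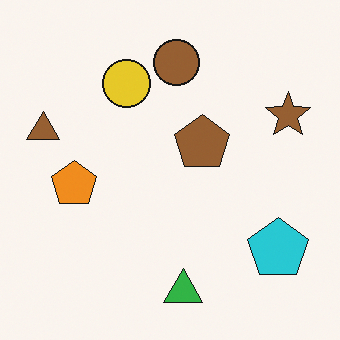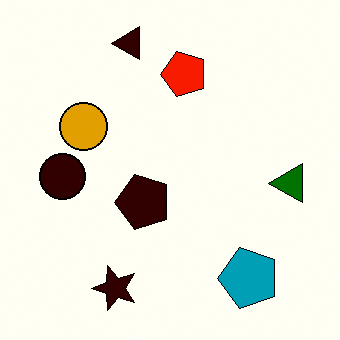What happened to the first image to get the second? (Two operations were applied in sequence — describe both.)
Given much higher contrast, then transposed (reflected across the top-left ↔ bottom-right diagonal).

Tones are pushed away from mid-grey across the whole image — a global contrast change. Shapes have swapped their row and column positions — what was in the top-right is now in the bottom-left — a diagonal reflection.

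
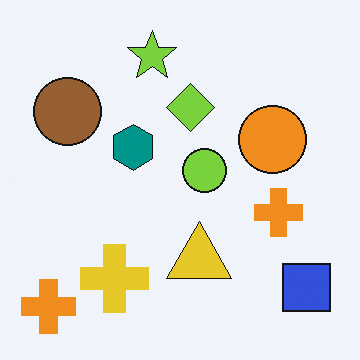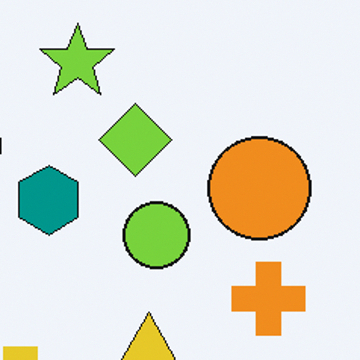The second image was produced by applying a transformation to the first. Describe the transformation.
The image was cropped slightly and scaled back up.

The visible shapes are larger and the field of view is narrower; shapes near the original edges may be partly or wholly outside the frame — a crop-and-rescale.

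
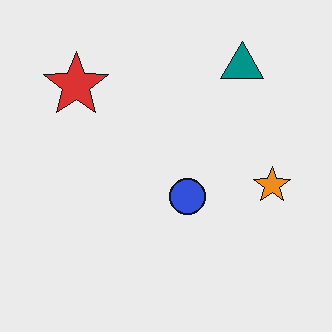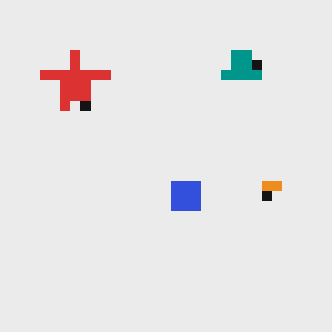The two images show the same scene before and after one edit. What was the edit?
It was coarsely pixelated.

Shapes are reduced to large square blocks; fine edges and outlines are lost — a downscale-then-upscale (mosaic) effect.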